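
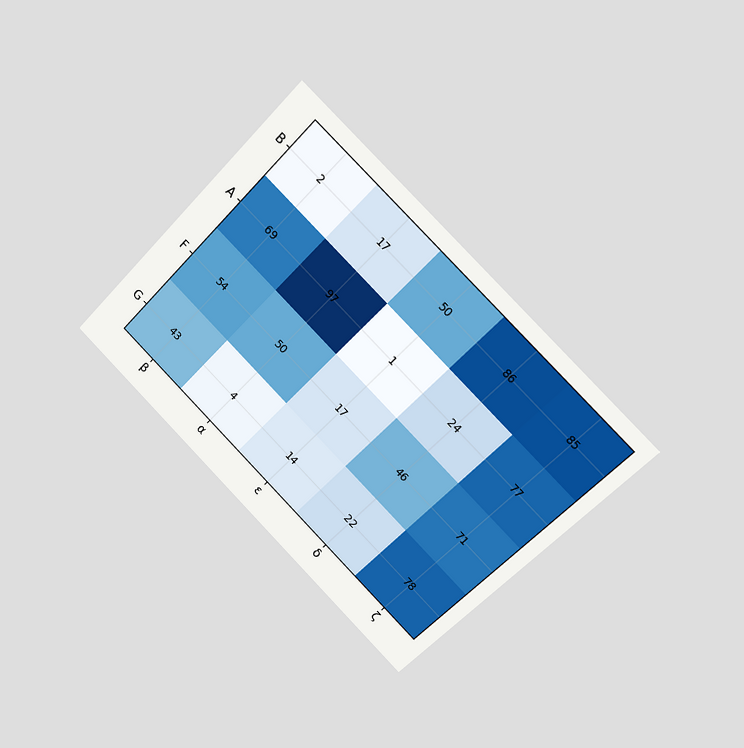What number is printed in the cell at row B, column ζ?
85

The chart is tilted about 45° clockwise and viewed slightly from the right. The (B, ζ) cell reads 85.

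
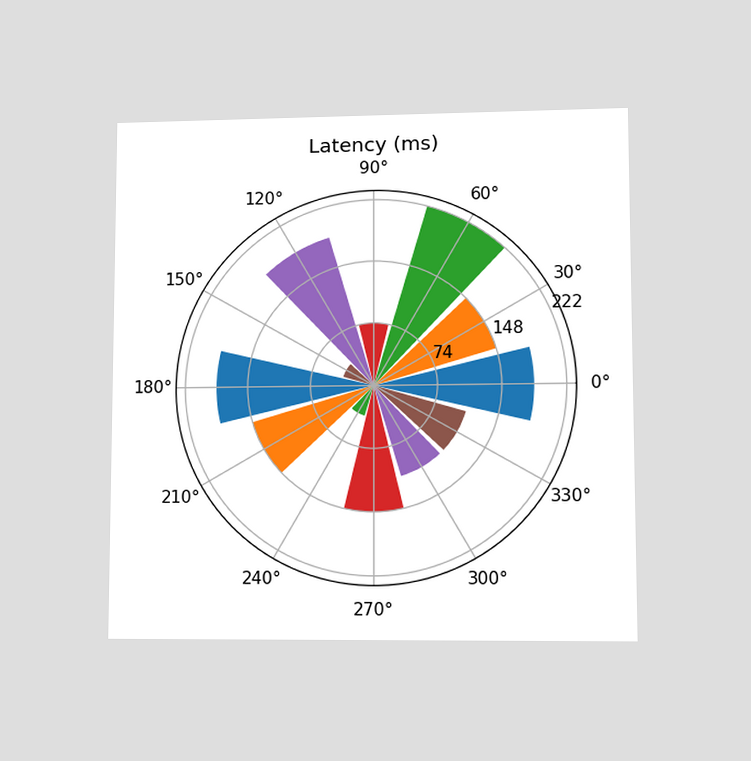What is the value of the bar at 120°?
185ms

The chart is viewed at a slight angle. The bar at 120° reaches 185ms on the radial axis.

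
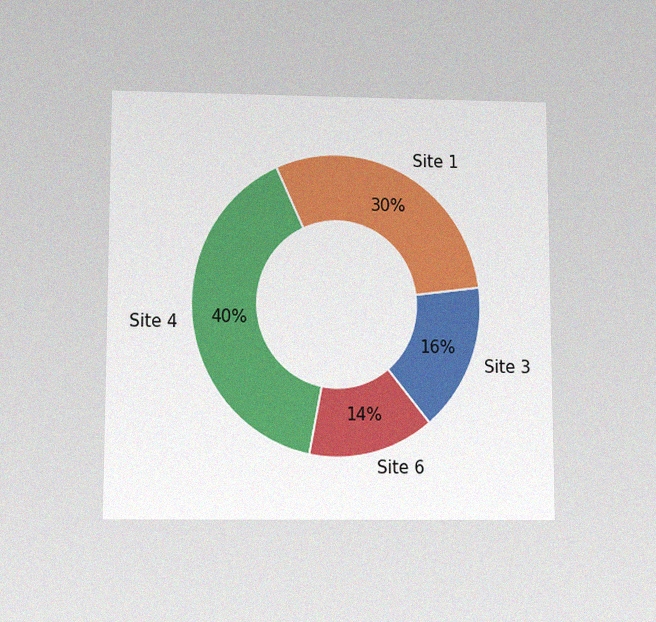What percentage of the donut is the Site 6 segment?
The chart is viewed slightly from below, with some photo noise. The Site 6 segment takes up 14% of the ring.

14%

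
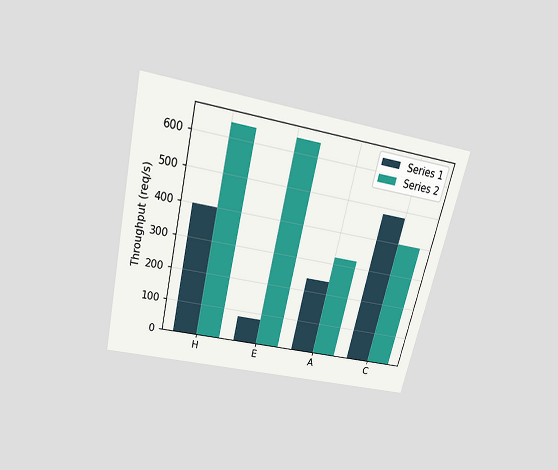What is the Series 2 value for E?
640req/s

The chart is tilted about 13° clockwise and viewed slightly from above. The Series 2 bar at E reaches 640req/s on the y-axis.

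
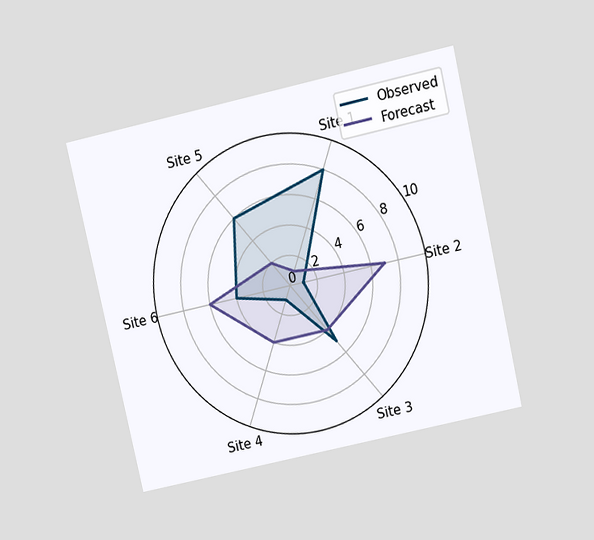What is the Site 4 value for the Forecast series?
4

The chart is tilted about 13° counter-clockwise and viewed slightly from above. On the Site 4 axis, Forecast reaches 4.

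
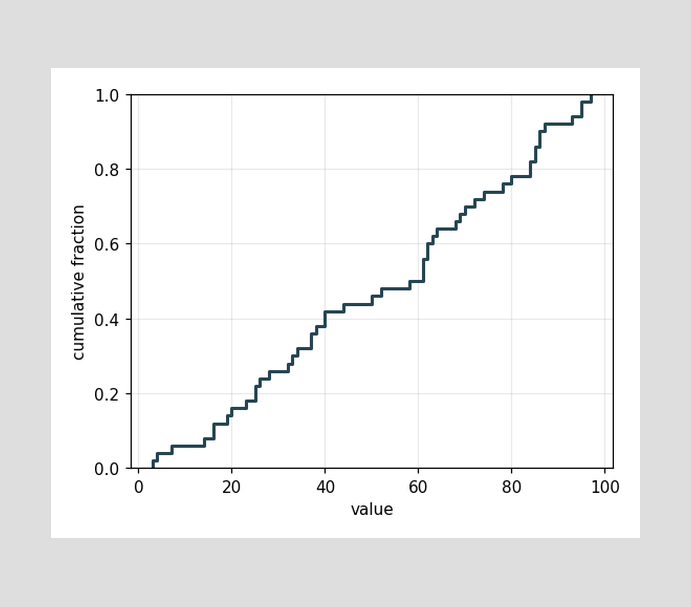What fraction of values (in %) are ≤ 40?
At x=40 the ECDF step is at 42%.

42%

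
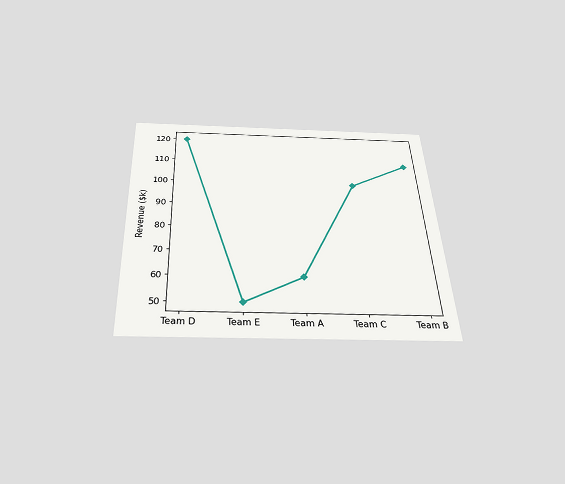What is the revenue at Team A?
The chart is tilted about 3° counter-clockwise and viewed slightly from below. At Team A, the line is at $60k.

$60k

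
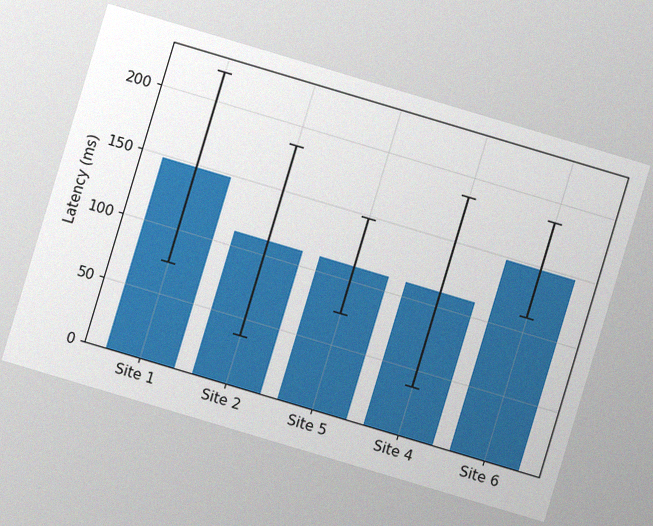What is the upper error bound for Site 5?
The chart is tilted about 17° clockwise, with some photo noise. The Site 5 bar's upper whisker reaches 148ms.

148ms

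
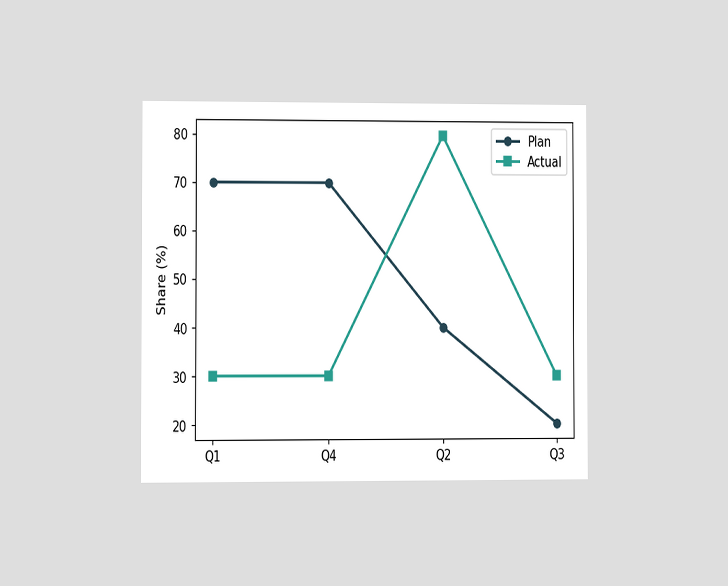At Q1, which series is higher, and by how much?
The chart is viewed at a slight angle. At Q1, Plan sits above the other line by 40%.

Plan, by 40%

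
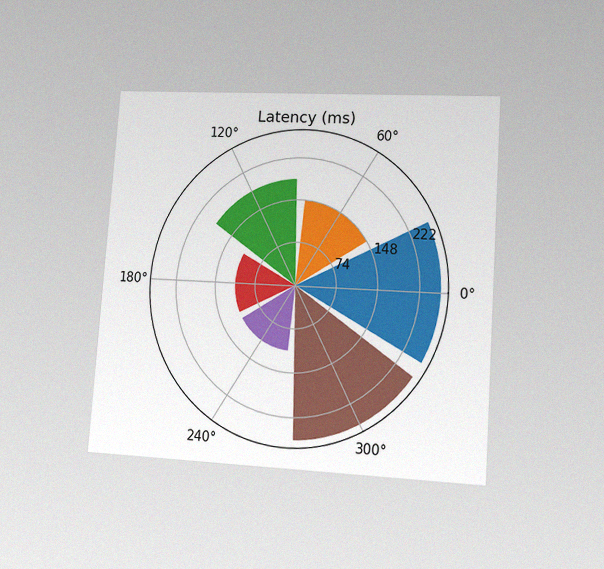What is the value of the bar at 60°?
148ms

The chart is tilted about 4° clockwise and viewed at a slight angle, with some photo noise. The bar at 60° reaches 148ms on the radial axis.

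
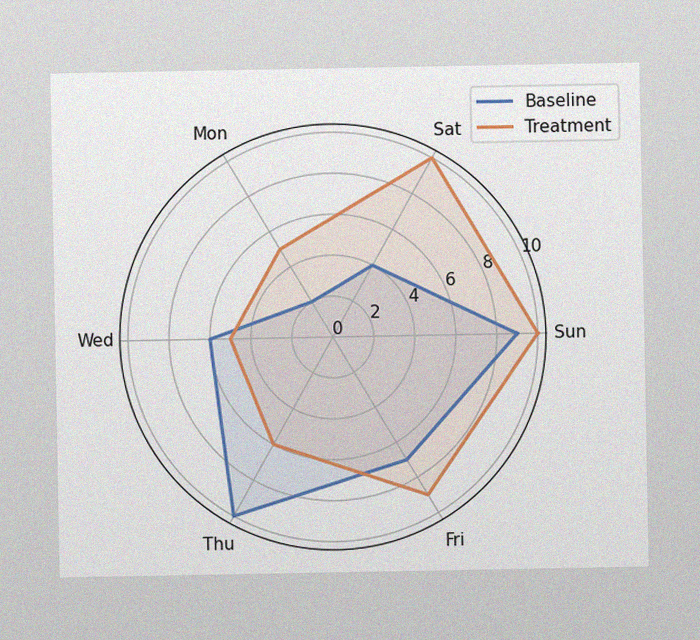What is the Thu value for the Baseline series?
The image has some photo noise and uneven lighting. On the Thu axis, Baseline reaches 10.

10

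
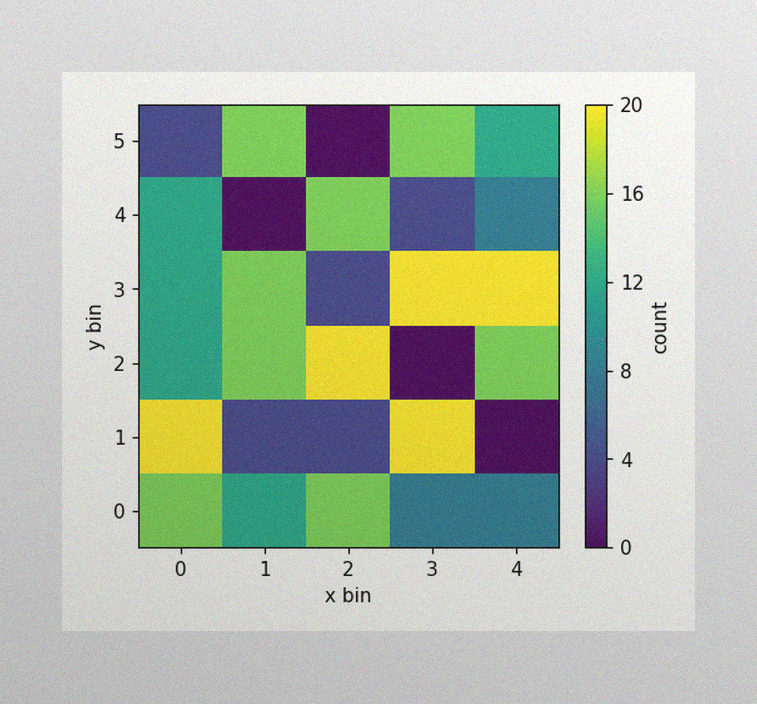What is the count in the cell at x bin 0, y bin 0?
The image has some photo noise and uneven lighting. Matching the cell (0, 0) against the colorbar gives 16.

16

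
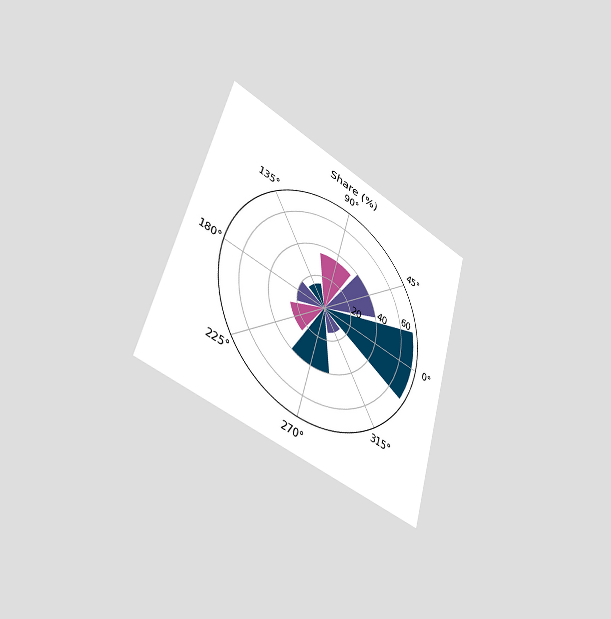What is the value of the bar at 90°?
The chart is tilted about 15° clockwise and viewed slightly from the left. The bar at 90° reaches 35% on the radial axis.

35%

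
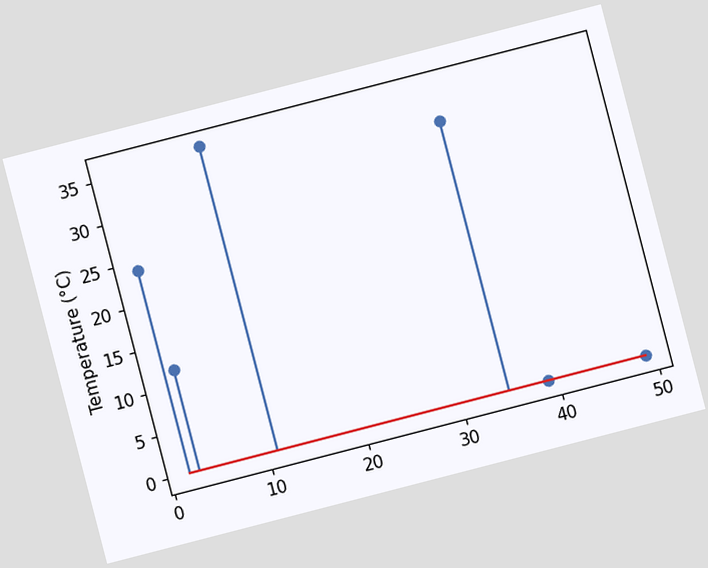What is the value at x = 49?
The chart is tilted about 15° counter-clockwise. The stem at x=49 reaches 0°C.

0°C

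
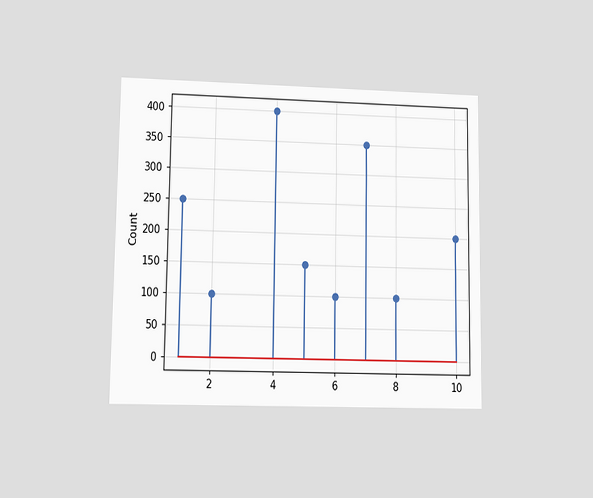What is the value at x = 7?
The chart is viewed at a slight angle. The stem at x=7 reaches 350.

350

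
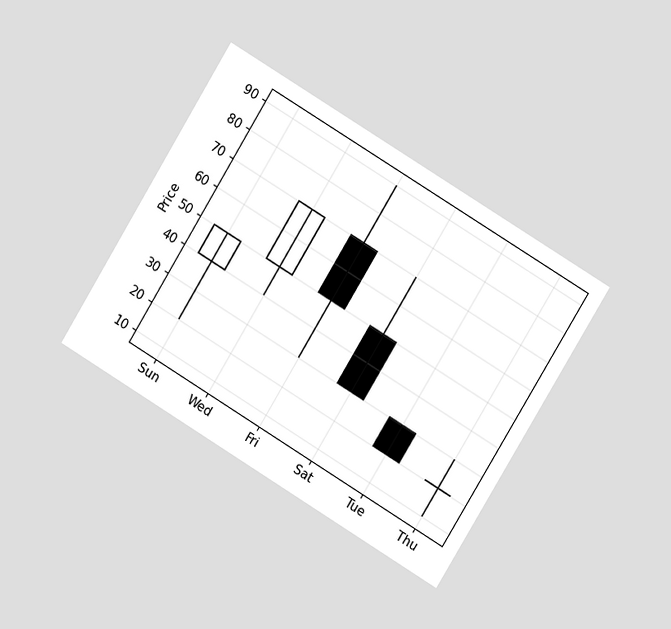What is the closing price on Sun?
50

The chart is tilted about 31° clockwise and viewed at a slight angle. The Sun candle closes at 50.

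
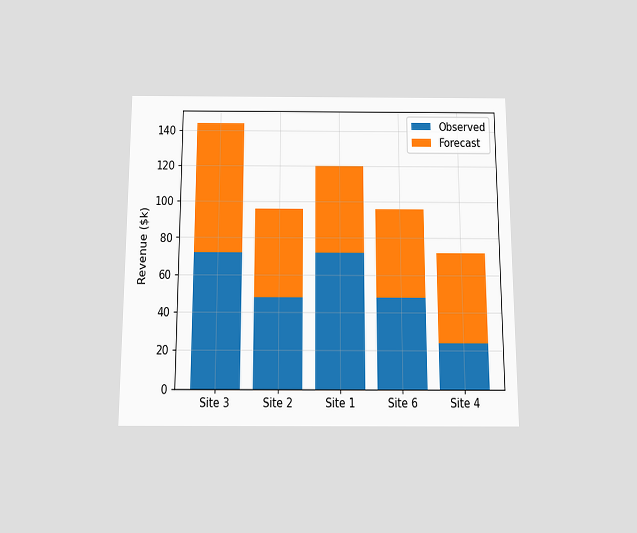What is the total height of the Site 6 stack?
The chart is viewed slightly from below. The Site 6 stack's top reaches $96k on the y-axis.

$96k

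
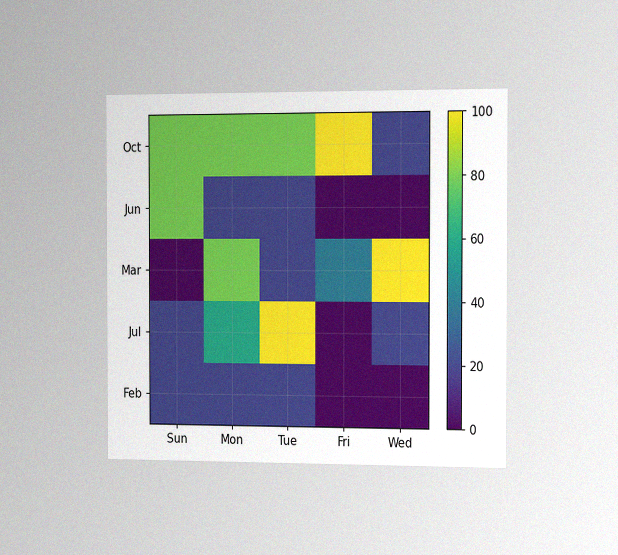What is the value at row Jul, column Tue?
100

The chart is viewed slightly from the right, with some photo noise. Matching cell (Jul, Tue) against the colorbar gives 100.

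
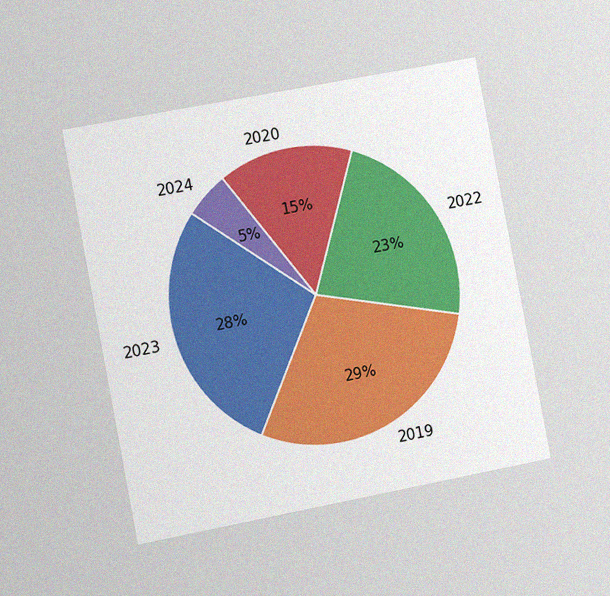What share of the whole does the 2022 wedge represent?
The chart is tilted about 11° counter-clockwise and viewed slightly from the left, with some photo noise. The 2022 slice takes up 23% of the pie.

23%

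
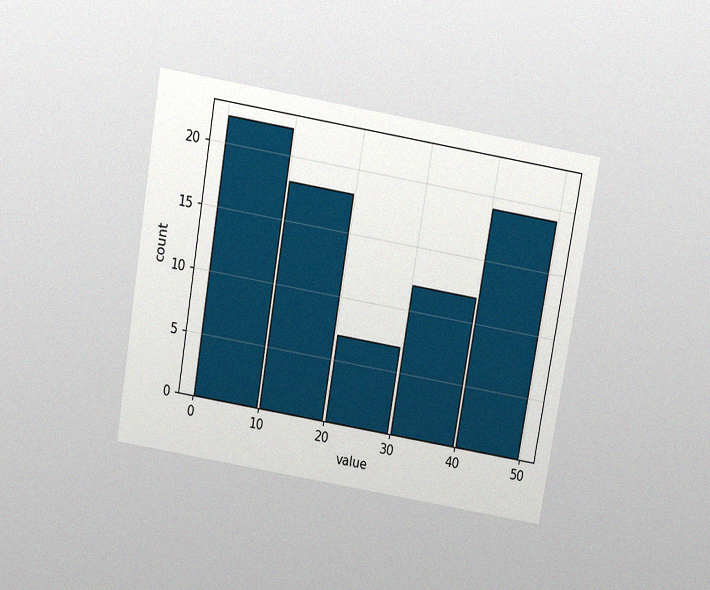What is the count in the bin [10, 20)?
18

The chart is tilted about 10° clockwise and viewed slightly from above, with some photo noise. The [10, 20) bin has height 18.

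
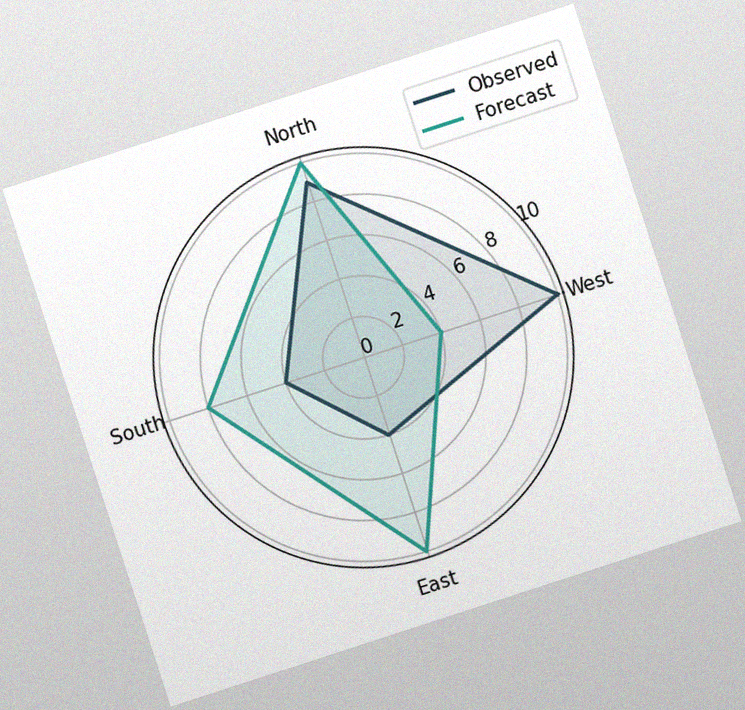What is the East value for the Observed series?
4

The chart is tilted about 18° counter-clockwise, with some photo noise. On the East axis, Observed reaches 4.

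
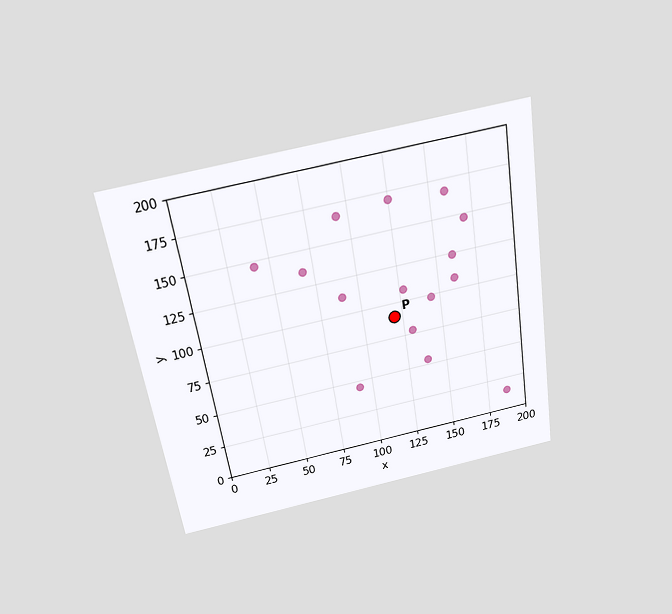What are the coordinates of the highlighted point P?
The chart is tilted about 9° counter-clockwise and viewed slightly from above. Following the gridlines from P to each axis, P sits at (120, 90).

(120, 90)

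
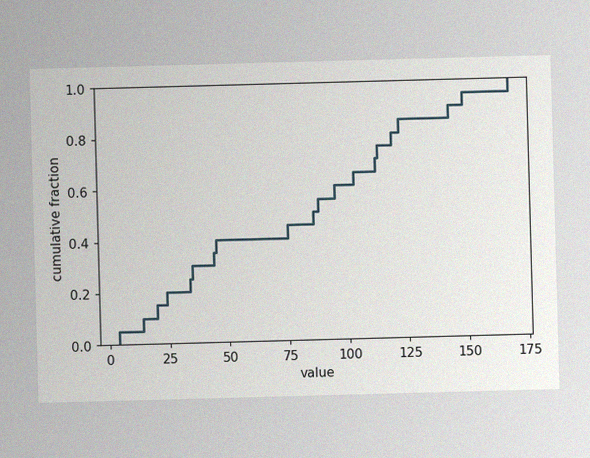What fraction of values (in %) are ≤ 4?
The image has some photo noise and uneven lighting. At x=4 the ECDF step is at 5%.

5%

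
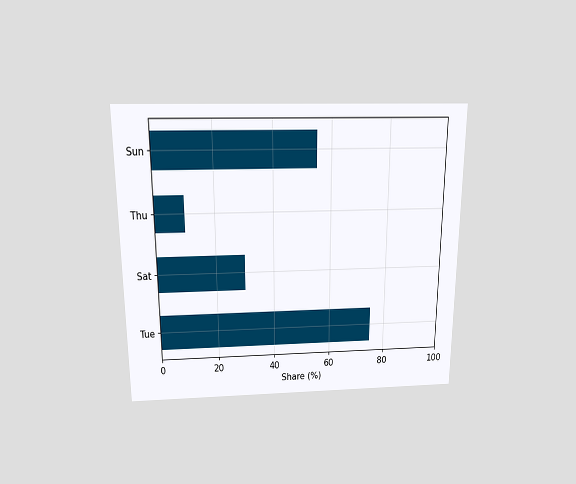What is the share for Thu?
10%

The chart is viewed slightly from above. Reading along the chart's x-axis, the Thu bar reaches 10%.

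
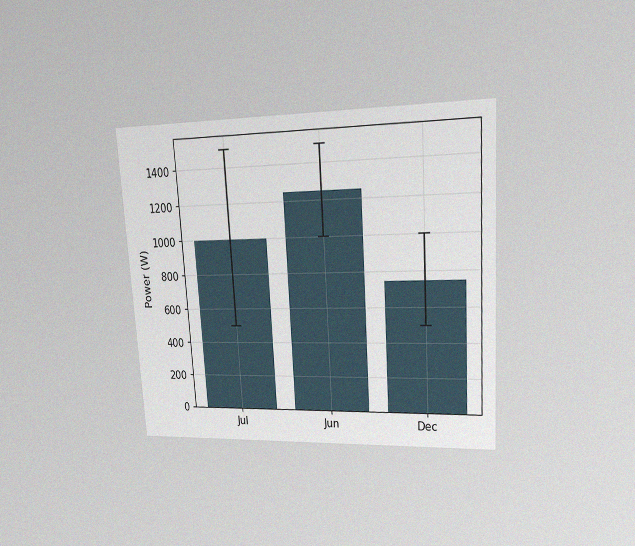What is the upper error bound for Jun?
The chart is tilted about 4° counter-clockwise and viewed at a slight angle, with some photo noise. The Jun bar's upper whisker reaches 1500W.

1500W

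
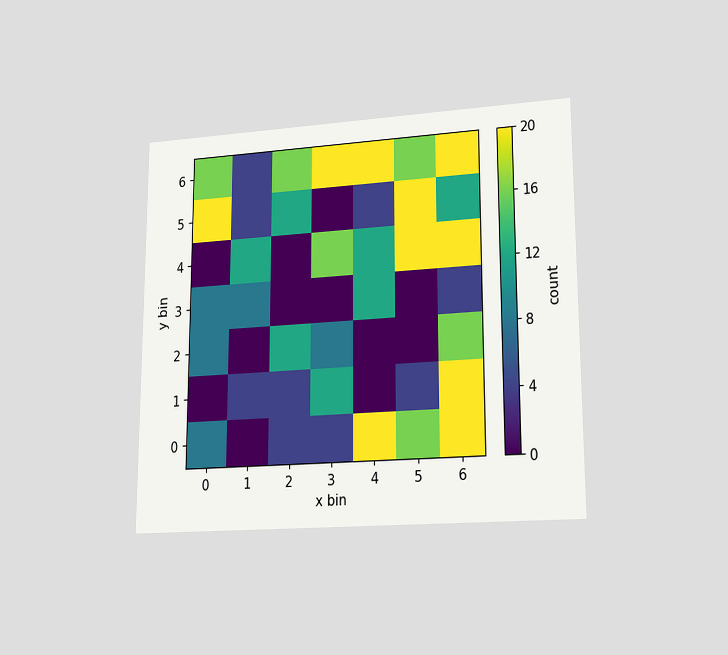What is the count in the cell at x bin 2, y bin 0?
The chart is viewed at a slight angle. Matching the cell (2, 0) against the colorbar gives 4.

4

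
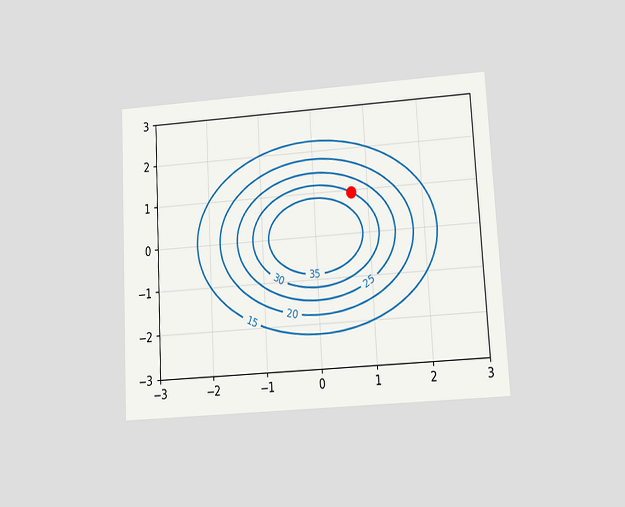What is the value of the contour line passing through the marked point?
The chart is tilted about 3° counter-clockwise and viewed at a slight angle. The marked point sits on the contour labelled 30.

30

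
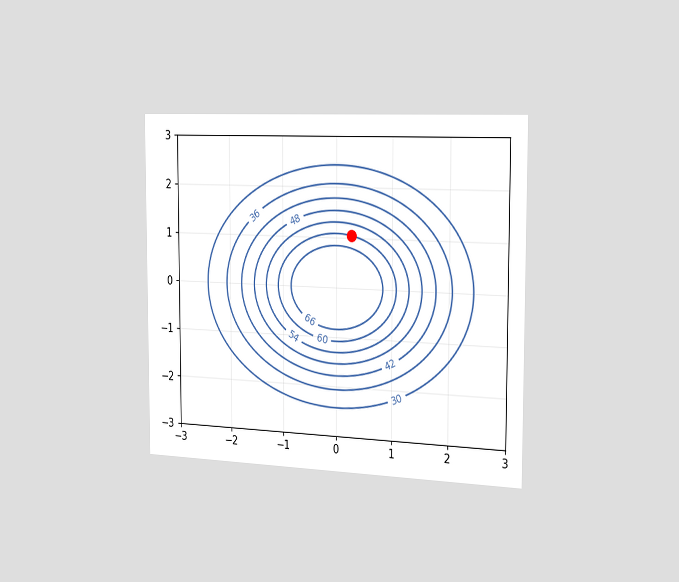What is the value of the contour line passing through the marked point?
The chart is viewed slightly from the right. The marked point sits on the contour labelled 60.

60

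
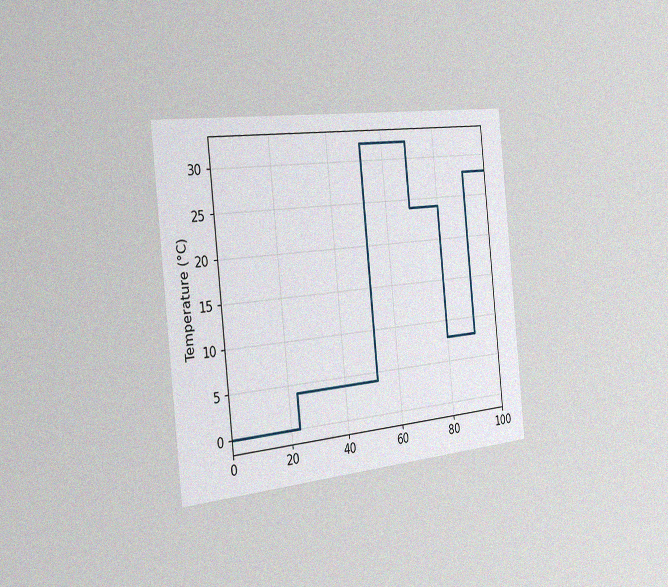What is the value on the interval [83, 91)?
The chart is tilted about 6° counter-clockwise and viewed slightly from the left, with some photo noise. On [83, 91) the step sits at 8°C.

8°C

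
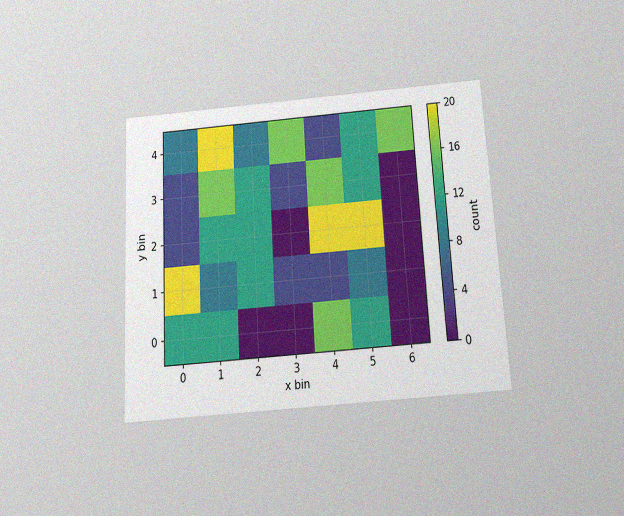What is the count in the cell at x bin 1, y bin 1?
8

The chart is tilted about 3° counter-clockwise and viewed slightly from below, with some photo noise. Matching the cell (1, 1) against the colorbar gives 8.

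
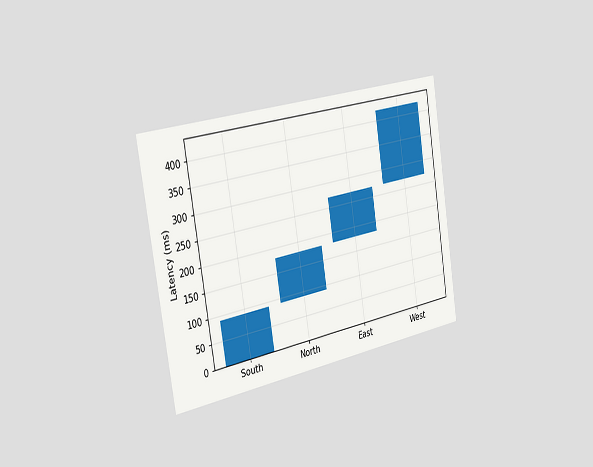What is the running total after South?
90ms

The chart is tilted about 9° counter-clockwise and viewed slightly from the left. After South the running total reaches 90ms.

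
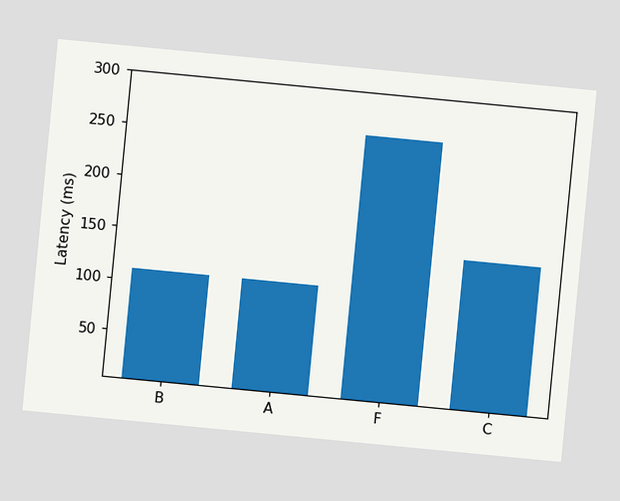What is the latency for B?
The chart is tilted about 5° clockwise. Reading along the chart's y-axis, the B bar reaches 111ms.

111ms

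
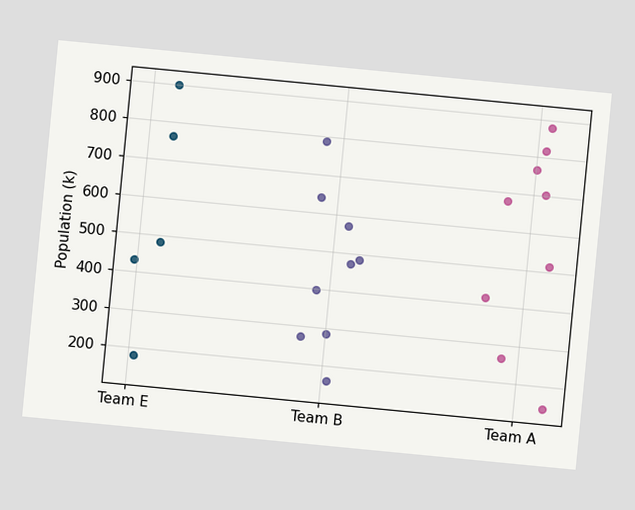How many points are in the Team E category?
5

The chart is tilted about 6° clockwise. Counting the markers in the Team E column gives 5.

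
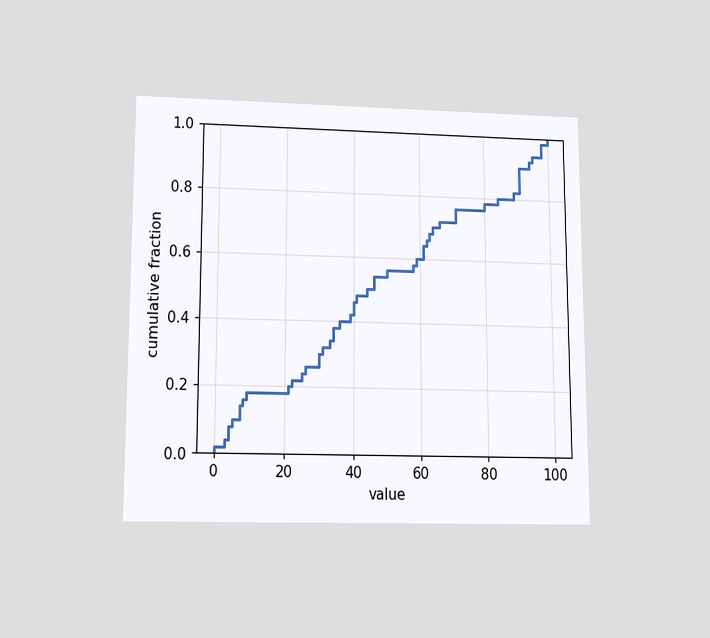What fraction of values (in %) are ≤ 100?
The chart is viewed slightly from below. At x=100 the ECDF step is at 100%.

100%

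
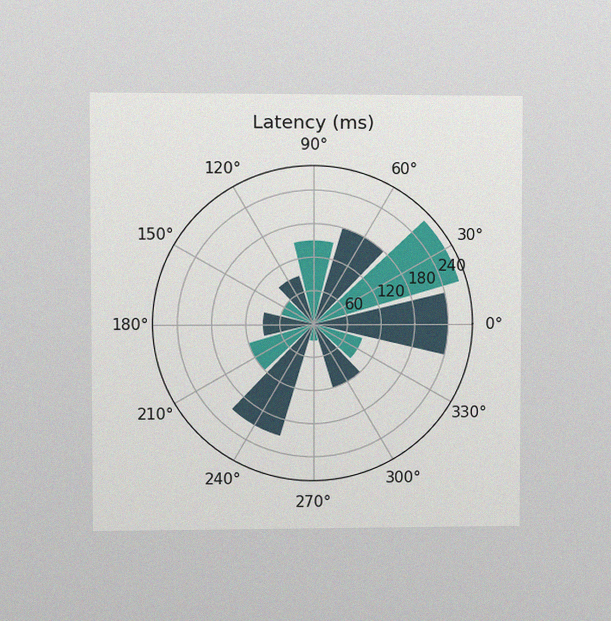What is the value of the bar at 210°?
120ms

The chart is viewed at a slight angle, with some photo noise. The bar at 210° reaches 120ms on the radial axis.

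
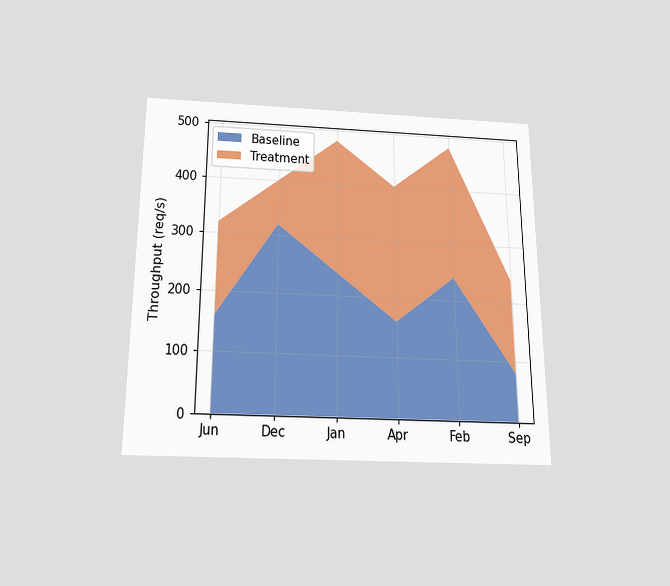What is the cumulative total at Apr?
400req/s

The chart is viewed slightly from below. The stacked total at Apr reaches 400req/s.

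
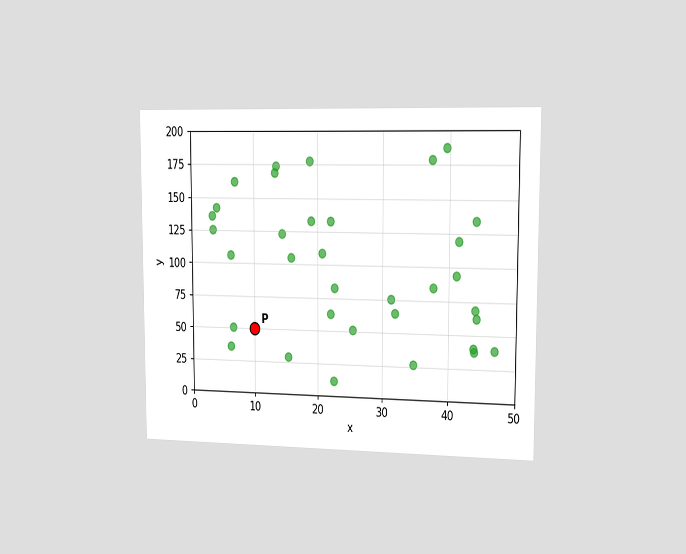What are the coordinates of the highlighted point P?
The chart is viewed slightly from the right. Following the gridlines from P to each axis, P sits at (10, 50).

(10, 50)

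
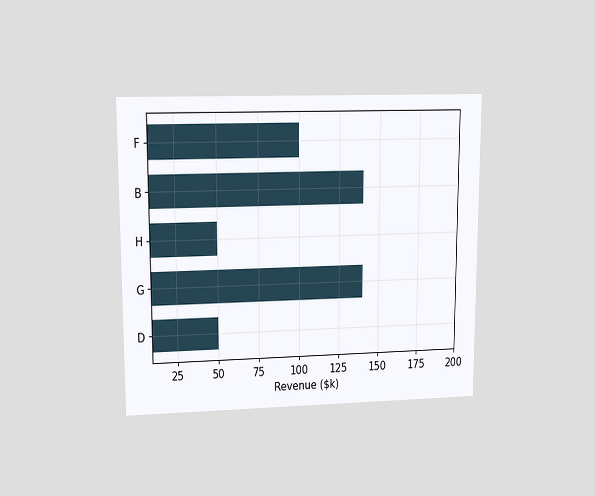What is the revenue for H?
The chart is viewed at a slight angle. Reading along the chart's x-axis, the H bar reaches $50k.

$50k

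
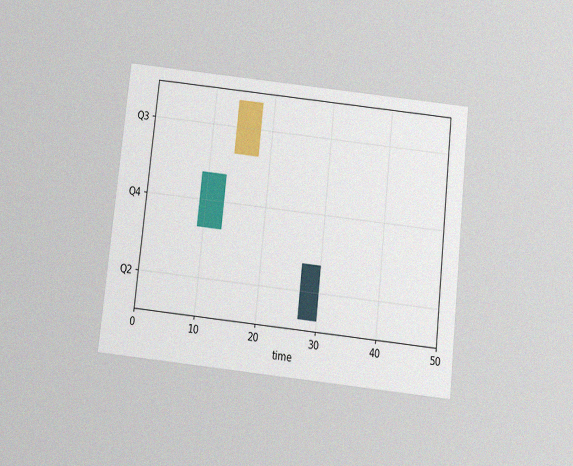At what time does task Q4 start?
The chart is tilted about 6° clockwise and viewed slightly from below, with some photo noise. The Q4 bar begins at t=9.

9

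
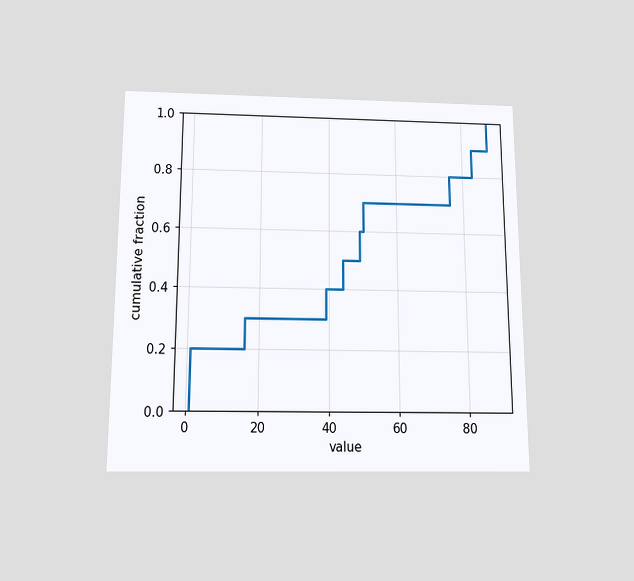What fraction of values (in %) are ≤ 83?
90%

The chart is viewed slightly from below. At x=83 the ECDF step is at 90%.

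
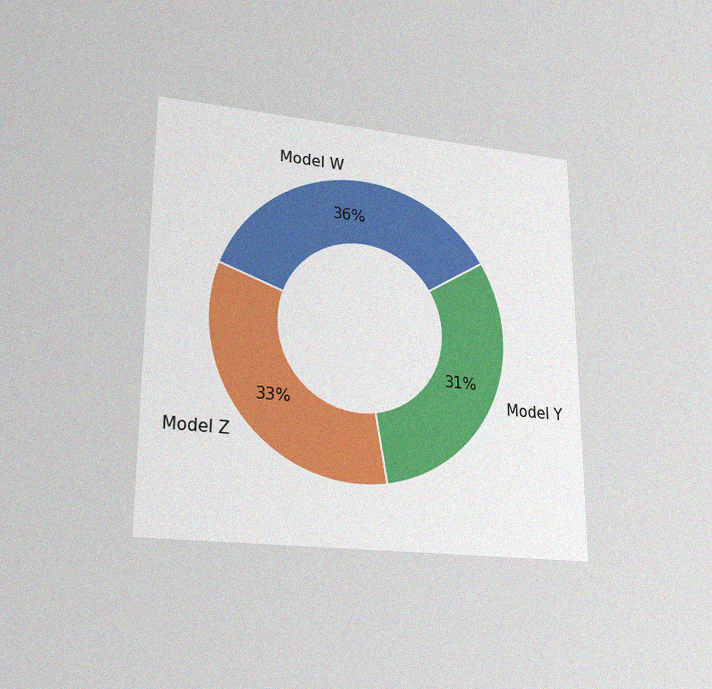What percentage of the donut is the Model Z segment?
The chart is viewed at a slight angle, with some photo noise. The Model Z segment takes up 33% of the ring.

33%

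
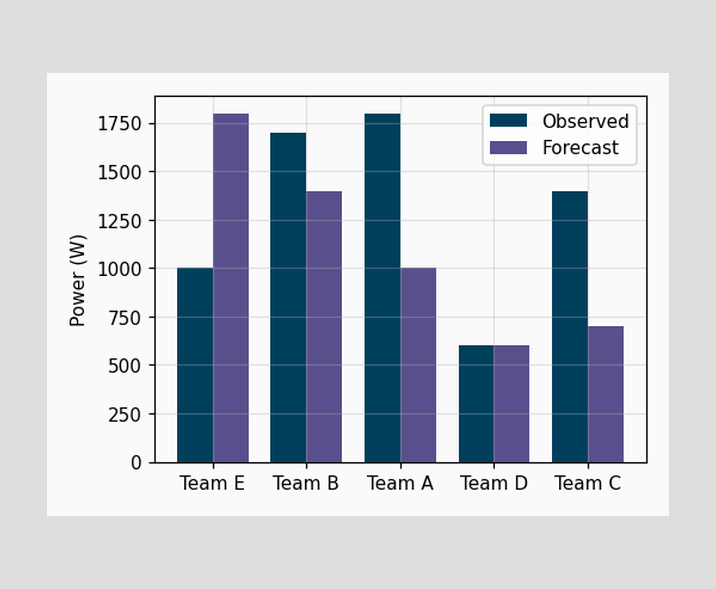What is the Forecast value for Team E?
The Forecast bar at Team E reaches 1800W on the y-axis.

1800W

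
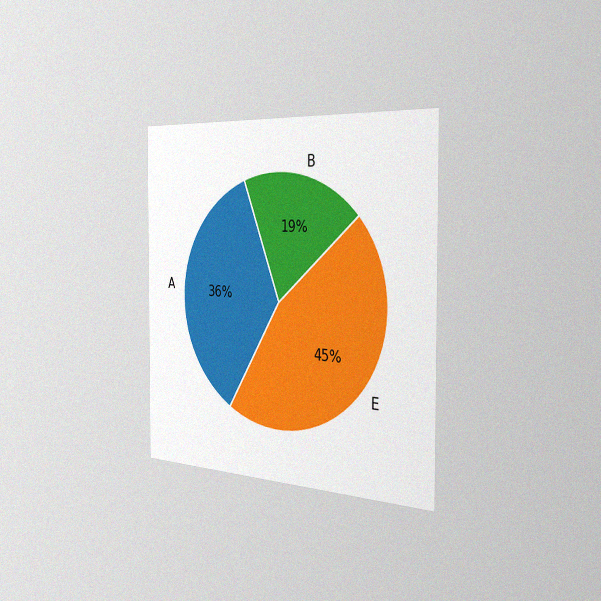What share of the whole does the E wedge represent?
45%

The chart is viewed slightly from the right, with some photo noise. The E slice takes up 45% of the pie.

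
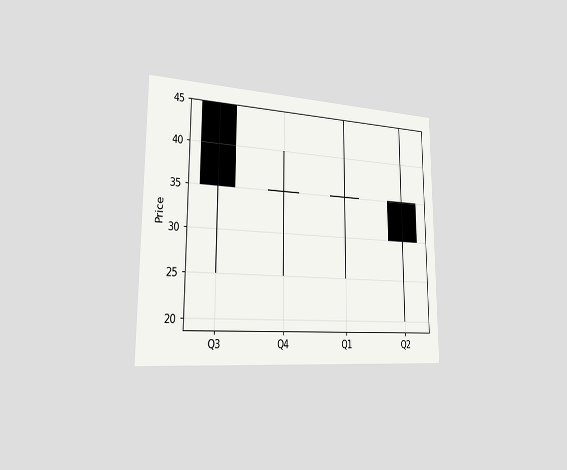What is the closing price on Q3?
The chart is viewed slightly from the left. The Q3 candle closes at 35.

35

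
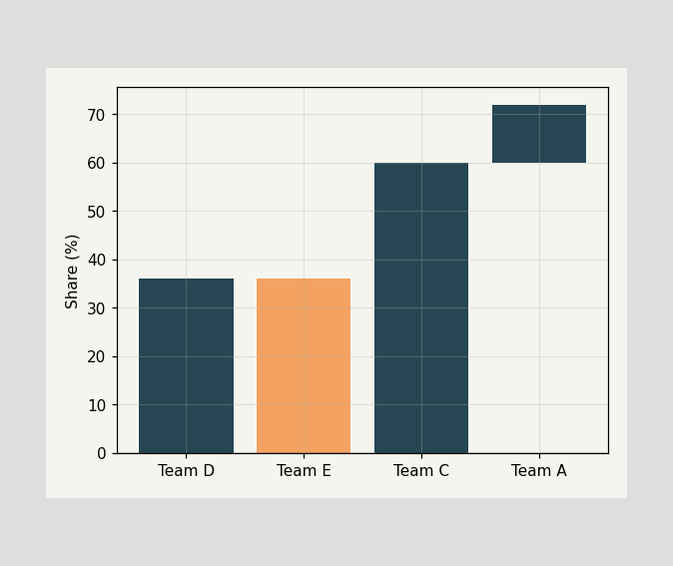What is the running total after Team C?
60%

After Team C the running total reaches 60%.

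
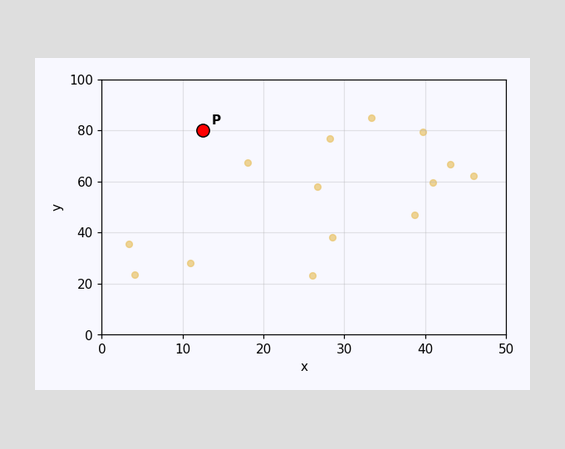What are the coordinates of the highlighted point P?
Following the gridlines from P to each axis, P sits at (12.5, 80).

(12.5, 80)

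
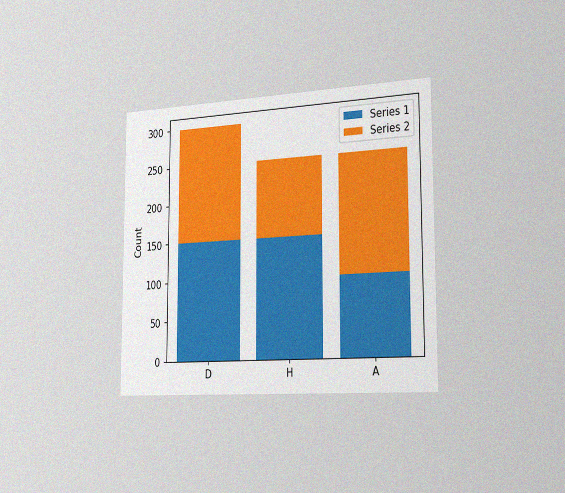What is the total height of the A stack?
The chart is viewed slightly from the right, with some photo noise. The A stack's top reaches 250 on the y-axis.

250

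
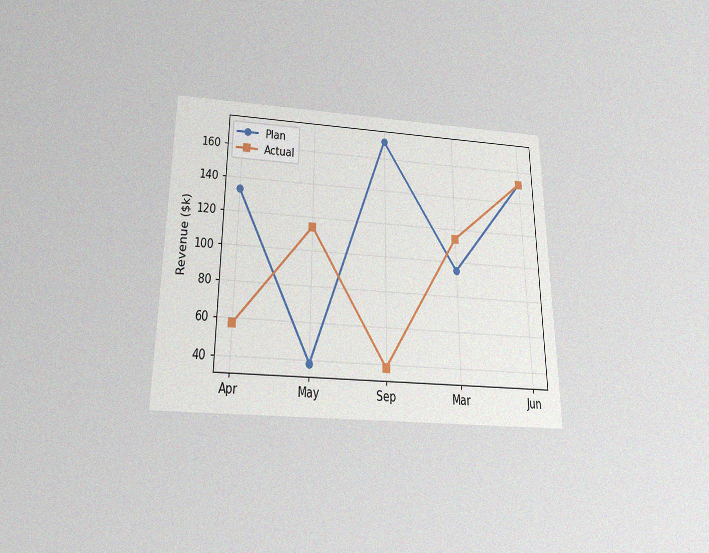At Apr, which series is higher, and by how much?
The chart is viewed slightly from below, with some photo noise. At Apr, Plan sits above the other line by $76k.

Plan, by $76k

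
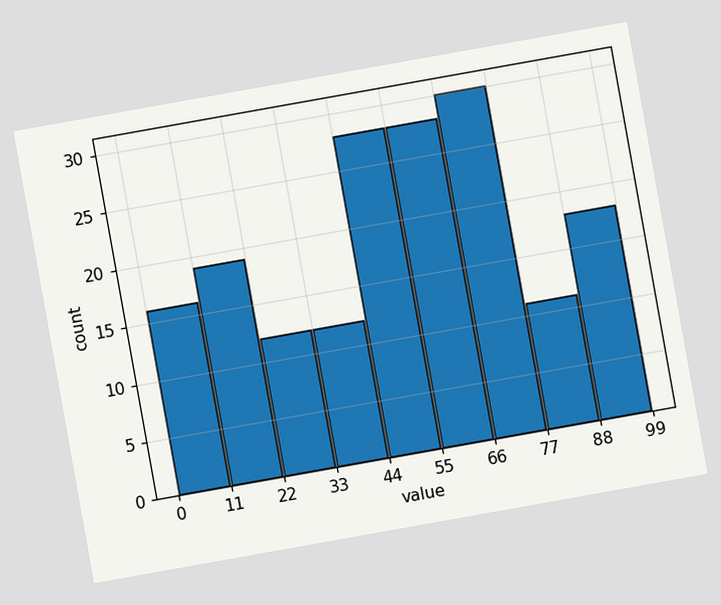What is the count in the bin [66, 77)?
The chart is tilted about 10° counter-clockwise. The [66, 77) bin has height 30.

30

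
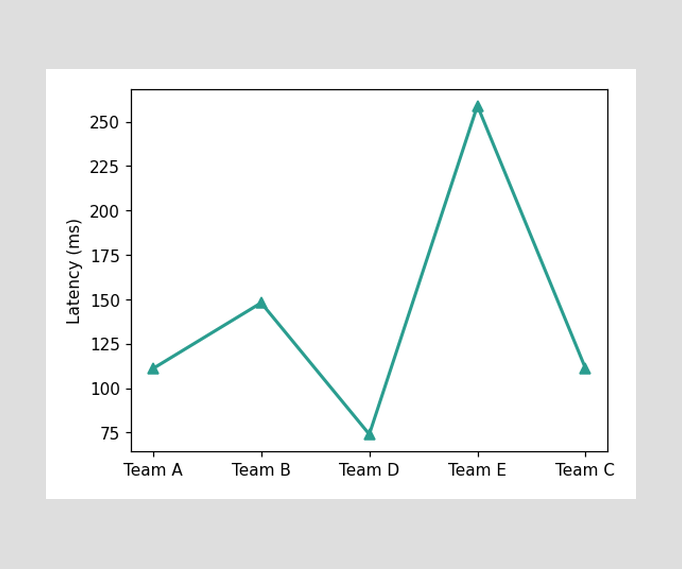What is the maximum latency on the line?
The highest point is at Team E, and reading across to the y-axis gives 259ms.

259ms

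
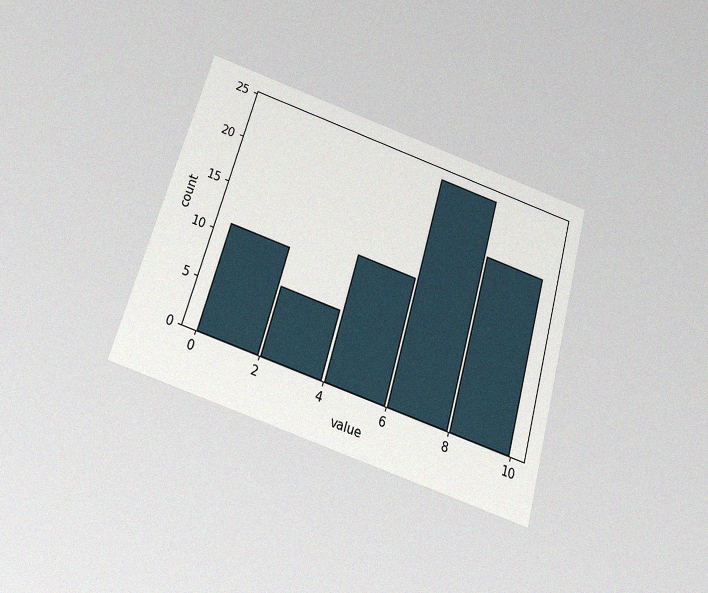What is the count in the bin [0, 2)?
The chart is tilted about 16° clockwise and viewed slightly from below, with some photo noise. The [0, 2) bin has height 11.

11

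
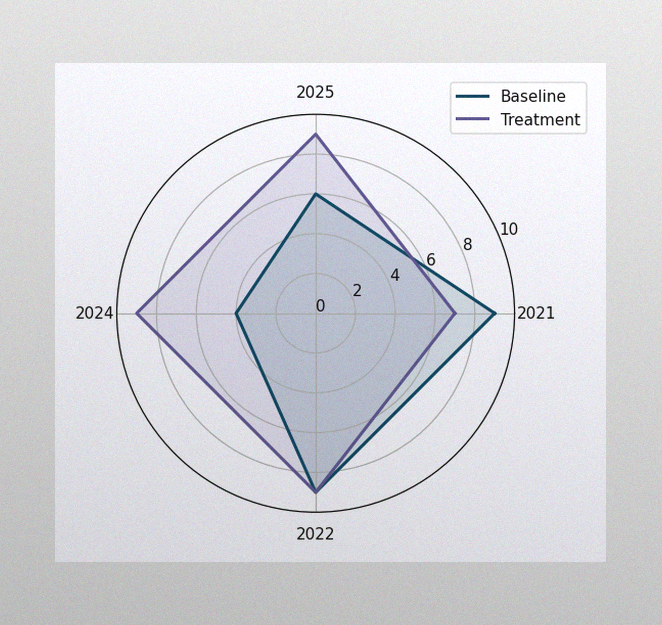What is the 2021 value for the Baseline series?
9

The image has some photo noise and uneven lighting. On the 2021 axis, Baseline reaches 9.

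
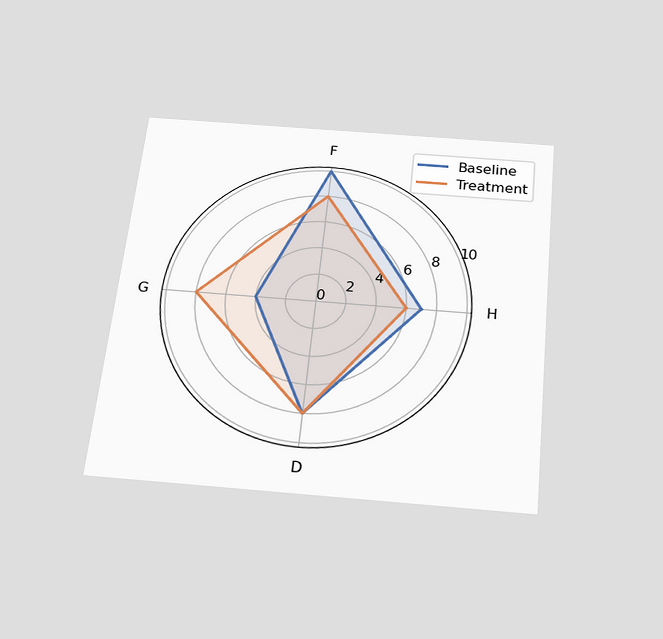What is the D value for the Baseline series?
8

The chart is tilted about 6° clockwise and viewed slightly from below. On the D axis, Baseline reaches 8.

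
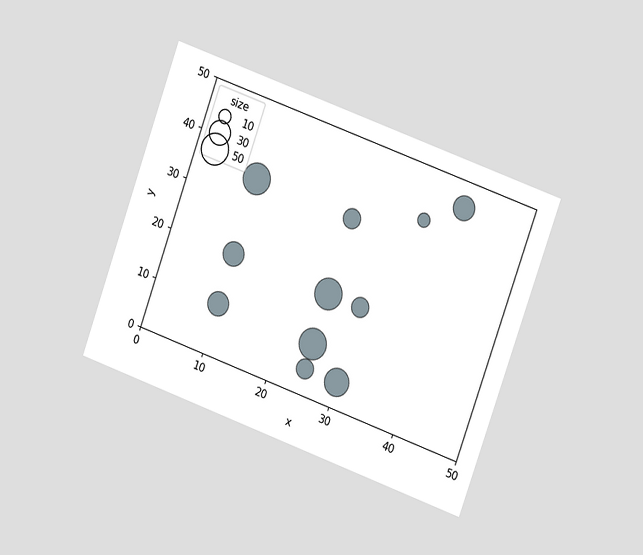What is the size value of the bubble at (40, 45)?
30

The chart is tilted about 20° clockwise and viewed at a slight angle. Matching the bubble at (40, 45) against the size legend gives 30.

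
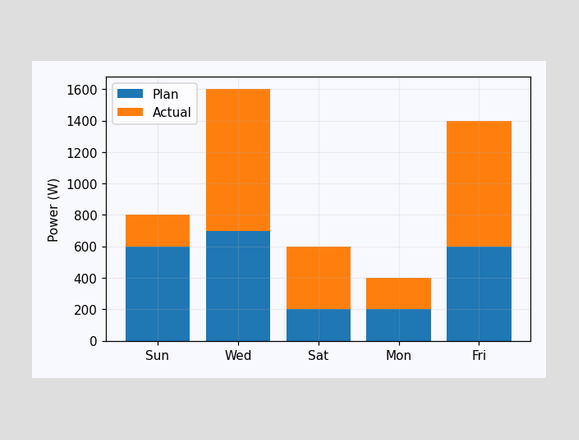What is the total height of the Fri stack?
1400W

The Fri stack's top reaches 1400W on the y-axis.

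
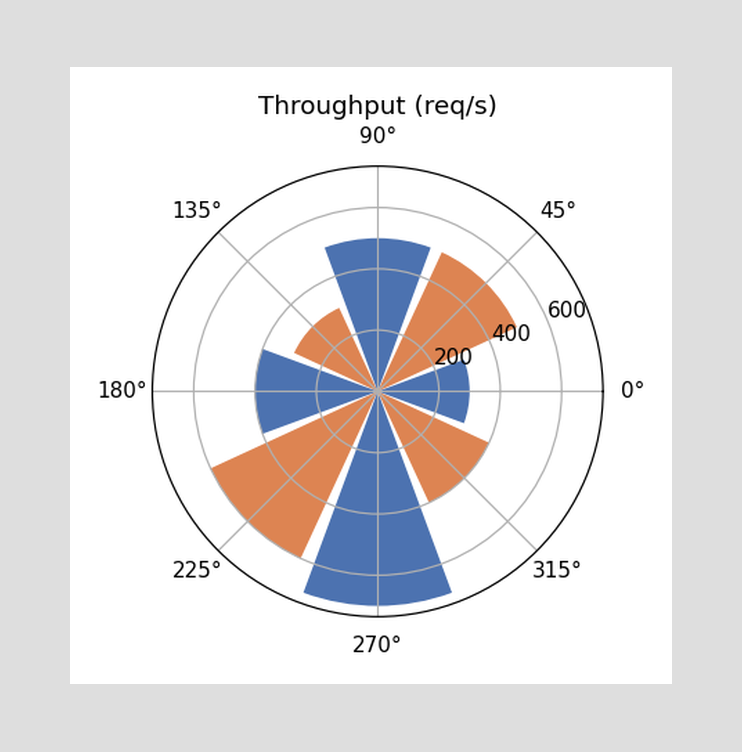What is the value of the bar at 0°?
300req/s

The bar at 0° reaches 300req/s on the radial axis.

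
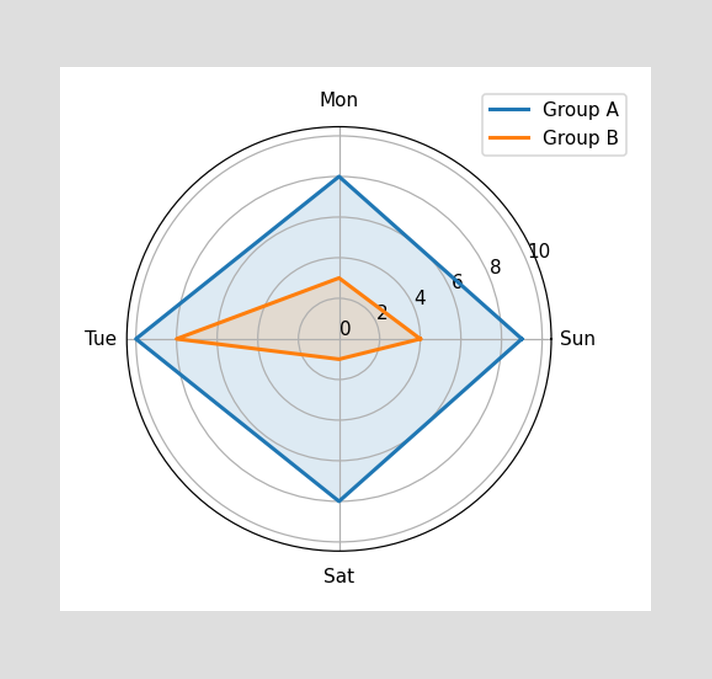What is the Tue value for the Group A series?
On the Tue axis, Group A reaches 10.

10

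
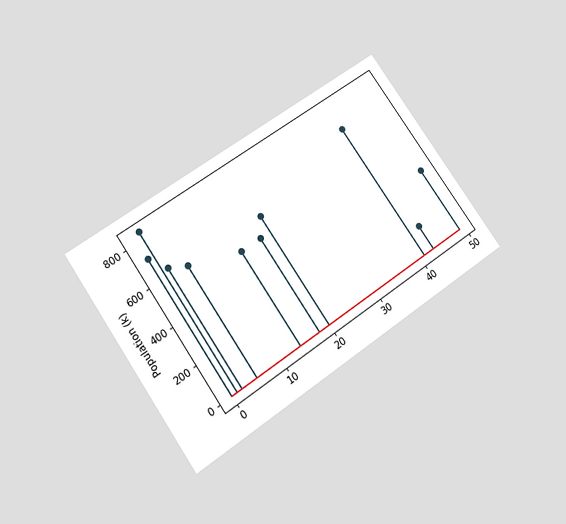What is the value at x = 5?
The chart is tilted about 35° counter-clockwise and viewed slightly from below. The stem at x=5 reaches 588k.

588k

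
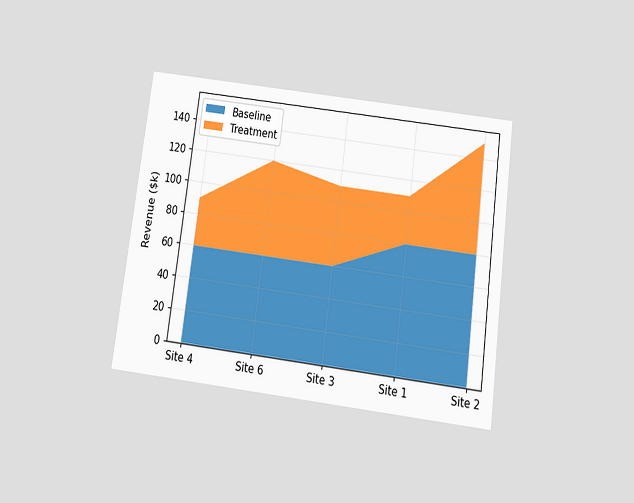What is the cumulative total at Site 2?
$150k

The chart is tilted about 7° clockwise and viewed slightly from below. The stacked total at Site 2 reaches $150k.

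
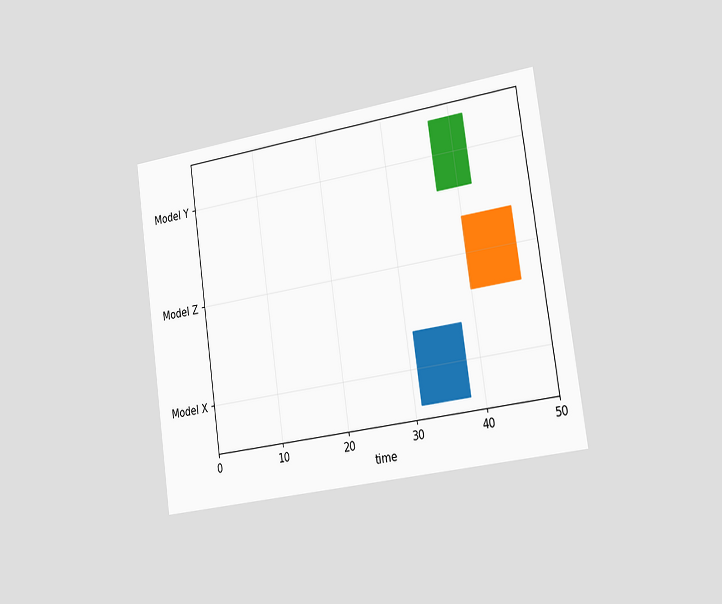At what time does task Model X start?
31

The chart is tilted about 8° counter-clockwise and viewed slightly from the right. The Model X bar begins at t=31.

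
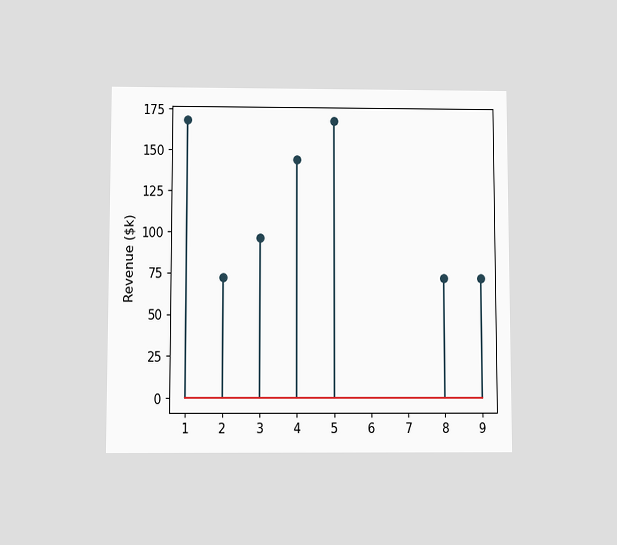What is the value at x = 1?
$168k

The chart is viewed slightly from below. The stem at x=1 reaches $168k.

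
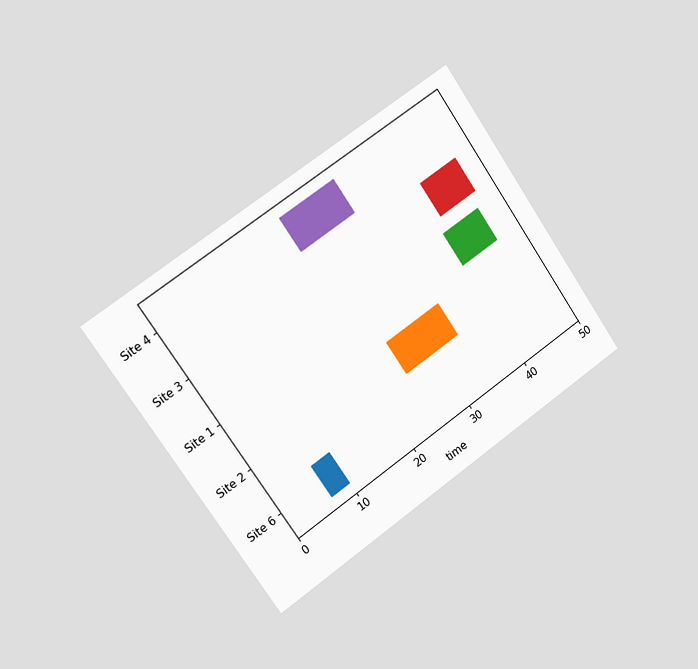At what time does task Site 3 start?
41

The chart is tilted about 35° counter-clockwise and viewed slightly from the left. The Site 3 bar begins at t=41.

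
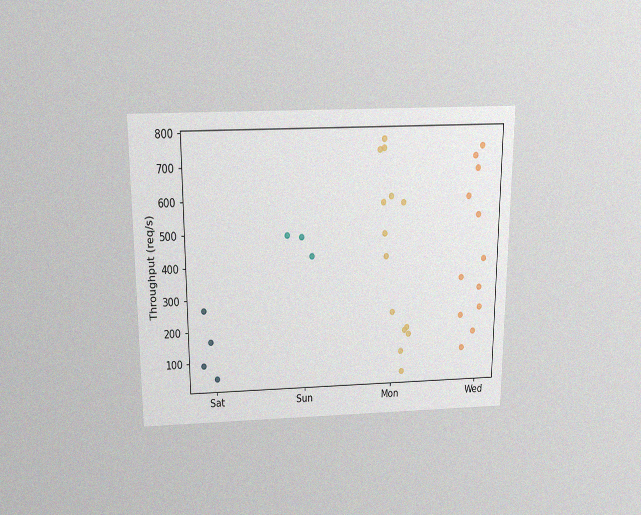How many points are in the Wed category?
12

The chart is viewed slightly from above, with some photo noise. Counting the markers in the Wed column gives 12.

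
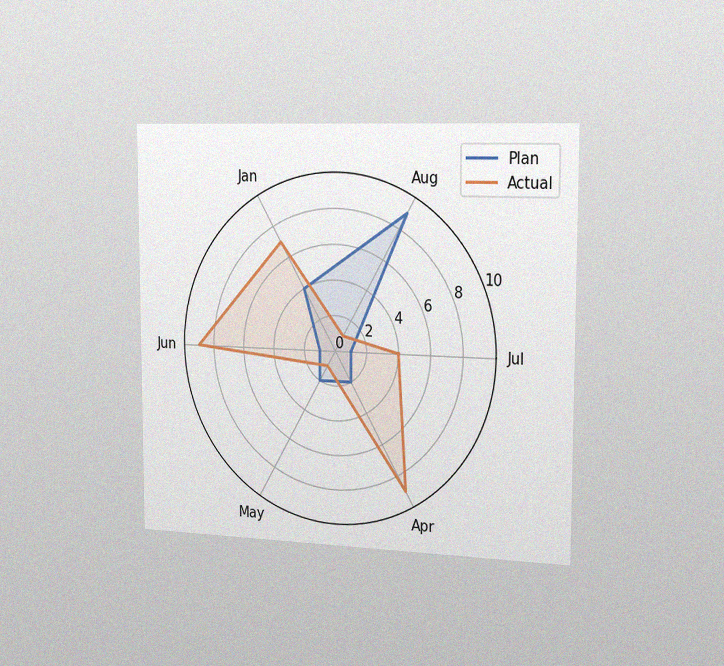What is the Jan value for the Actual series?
The chart is viewed slightly from the right, with some photo noise. On the Jan axis, Actual reaches 7.

7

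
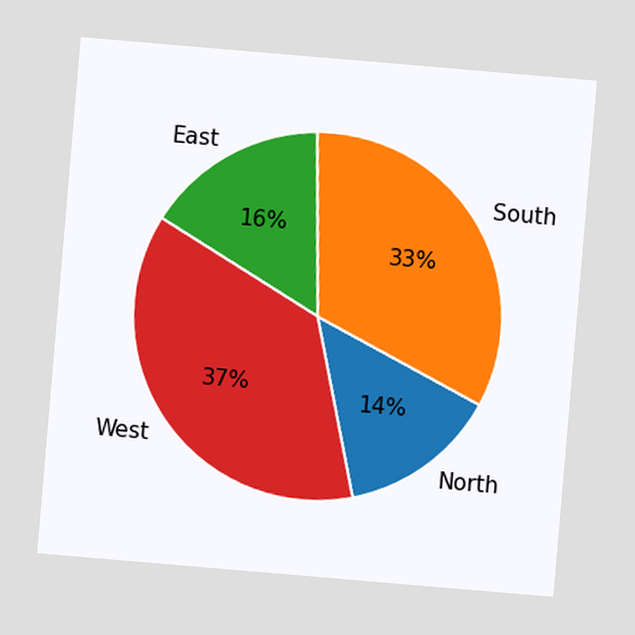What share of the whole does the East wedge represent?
The chart is tilted about 5° clockwise. The East slice takes up 16% of the pie.

16%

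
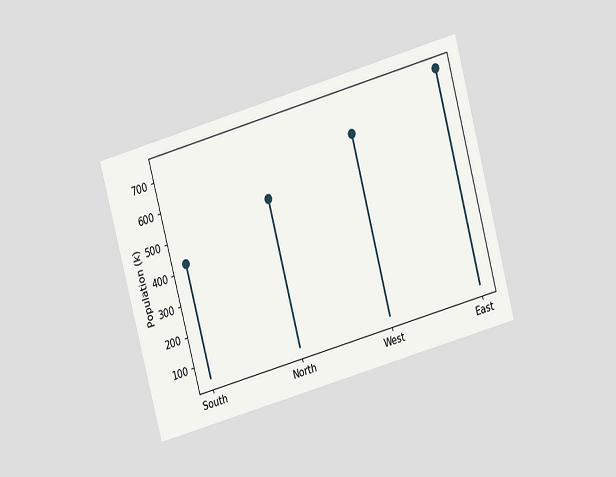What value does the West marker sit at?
The chart is tilted about 15° counter-clockwise and viewed at a slight angle. The West marker sits at 636k.

636k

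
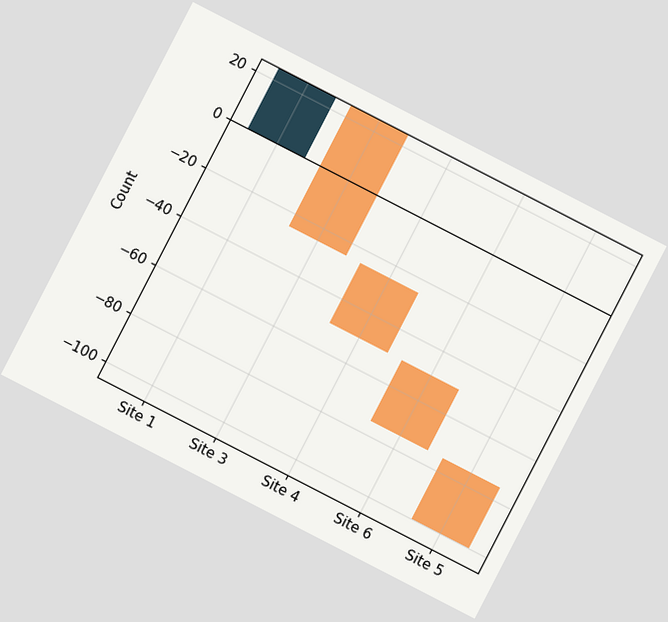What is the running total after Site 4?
-50

The chart is tilted about 27° clockwise. After Site 4 the running total reaches -50.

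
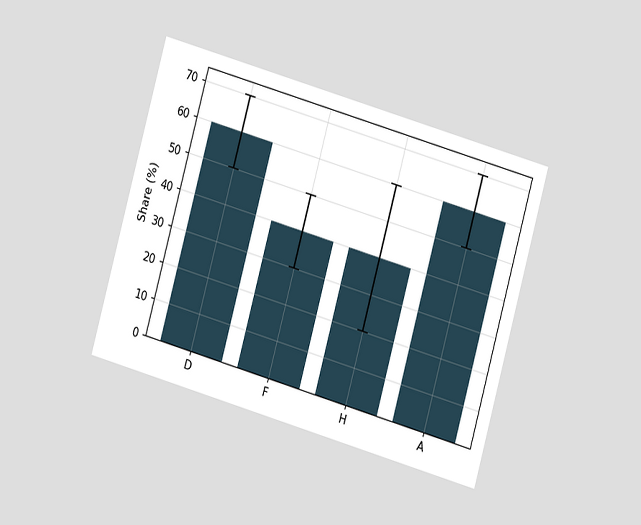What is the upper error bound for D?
70%

The chart is tilted about 16° clockwise and viewed at a slight angle. The D bar's upper whisker reaches 70%.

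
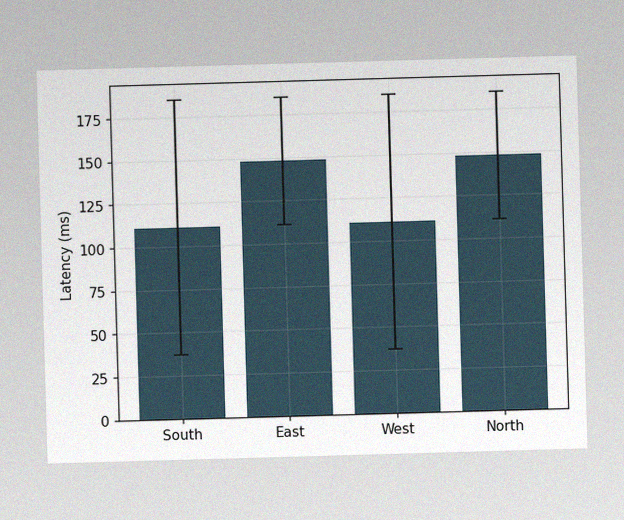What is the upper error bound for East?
185ms

The image has some photo noise and uneven lighting. The East bar's upper whisker reaches 185ms.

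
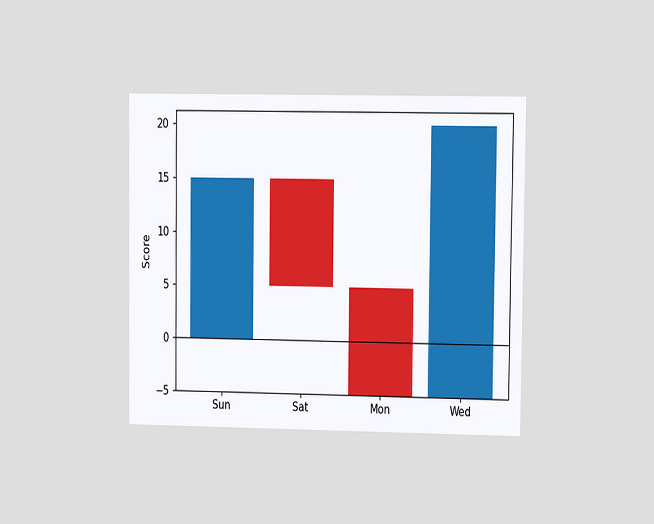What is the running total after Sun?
The chart is viewed at a slight angle. After Sun the running total reaches 15.

15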